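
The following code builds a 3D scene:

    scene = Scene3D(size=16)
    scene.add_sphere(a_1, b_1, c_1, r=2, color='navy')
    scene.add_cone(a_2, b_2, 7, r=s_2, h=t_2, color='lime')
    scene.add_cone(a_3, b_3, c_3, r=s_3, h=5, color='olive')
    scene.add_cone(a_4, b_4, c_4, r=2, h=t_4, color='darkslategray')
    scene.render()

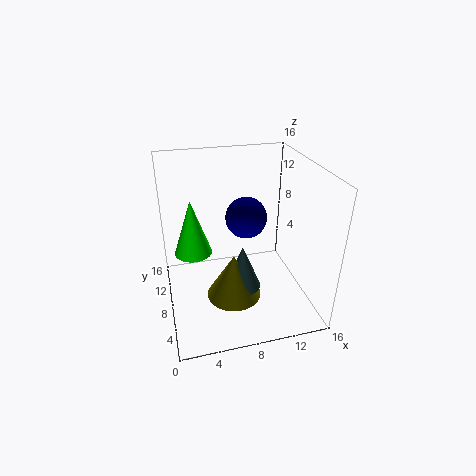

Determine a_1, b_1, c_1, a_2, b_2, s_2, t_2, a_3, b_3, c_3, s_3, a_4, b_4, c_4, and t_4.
a_1 = 8, b_1 = 5, c_1 = 12, a_2 = 3, b_2 = 8, s_2 = 2, t_2 = 6, a_3 = 7, b_3 = 6, c_3 = 2, s_3 = 3, a_4 = 8, b_4 = 6, c_4 = 3, t_4 = 5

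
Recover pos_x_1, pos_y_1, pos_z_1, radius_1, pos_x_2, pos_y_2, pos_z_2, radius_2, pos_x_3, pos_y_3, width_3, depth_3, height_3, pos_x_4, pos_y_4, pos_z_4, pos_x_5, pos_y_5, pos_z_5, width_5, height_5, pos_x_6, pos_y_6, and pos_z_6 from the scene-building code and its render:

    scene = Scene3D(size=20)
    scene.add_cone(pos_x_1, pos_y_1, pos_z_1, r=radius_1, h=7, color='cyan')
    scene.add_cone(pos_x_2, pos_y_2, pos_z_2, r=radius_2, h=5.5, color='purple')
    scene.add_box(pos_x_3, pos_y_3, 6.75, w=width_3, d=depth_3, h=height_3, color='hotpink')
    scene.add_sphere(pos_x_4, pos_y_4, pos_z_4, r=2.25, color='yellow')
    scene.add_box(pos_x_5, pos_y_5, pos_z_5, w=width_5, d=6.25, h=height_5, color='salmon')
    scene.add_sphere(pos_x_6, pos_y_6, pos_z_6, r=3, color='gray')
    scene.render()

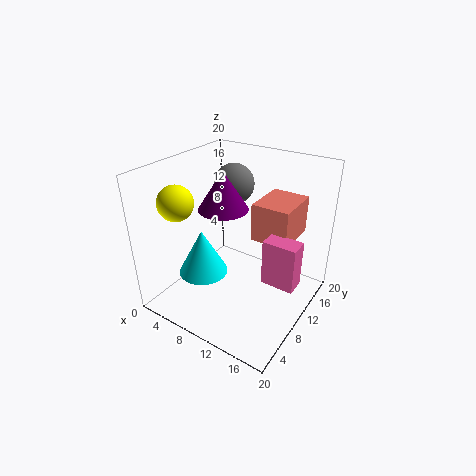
pos_x_1 = 4
pos_y_1 = 9.25
pos_z_1 = 2.5
radius_1 = 3.75
pos_x_2 = 7.25
pos_y_2 = 10.5
pos_z_2 = 13.5
radius_2 = 3.5
pos_x_3 = 15.5
pos_y_3 = 7
width_3 = 4.25
depth_3 = 2.5
height_3 = 6
pos_x_4 = 5.25
pos_y_4 = 3.5
pos_z_4 = 16.5
pos_x_5 = 12.5
pos_y_5 = 9.25
pos_z_5 = 11
width_5 = 5
height_5 = 5
pos_x_6 = 6
pos_y_6 = 15
pos_z_6 = 15.5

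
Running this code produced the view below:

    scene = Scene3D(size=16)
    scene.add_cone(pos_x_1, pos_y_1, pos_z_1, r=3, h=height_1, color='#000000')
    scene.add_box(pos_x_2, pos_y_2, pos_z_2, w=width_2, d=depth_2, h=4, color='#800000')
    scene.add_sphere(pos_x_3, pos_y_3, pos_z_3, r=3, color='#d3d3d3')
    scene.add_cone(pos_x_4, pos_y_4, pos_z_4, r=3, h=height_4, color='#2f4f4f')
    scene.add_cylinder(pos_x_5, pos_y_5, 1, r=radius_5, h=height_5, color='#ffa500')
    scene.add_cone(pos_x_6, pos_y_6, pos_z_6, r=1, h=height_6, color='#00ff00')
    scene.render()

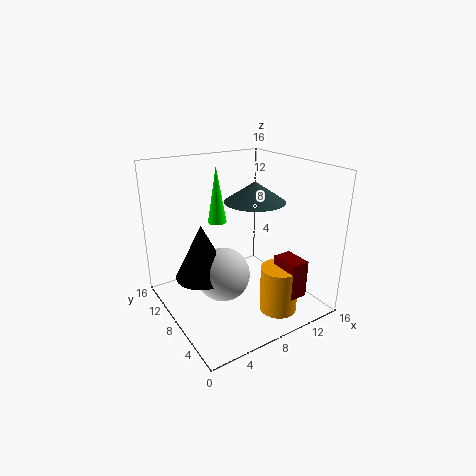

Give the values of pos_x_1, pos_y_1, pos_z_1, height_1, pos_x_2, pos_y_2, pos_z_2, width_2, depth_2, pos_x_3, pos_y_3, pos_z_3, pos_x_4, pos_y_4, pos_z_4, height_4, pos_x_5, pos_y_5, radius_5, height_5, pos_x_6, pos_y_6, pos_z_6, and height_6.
pos_x_1 = 4; pos_y_1 = 9; pos_z_1 = 4; height_1 = 6; pos_x_2 = 10; pos_y_2 = 1; pos_z_2 = 3; width_2 = 2; depth_2 = 3; pos_x_3 = 6; pos_y_3 = 8; pos_z_3 = 4; pos_x_4 = 8; pos_y_4 = 5; pos_z_4 = 13; height_4 = 2; pos_x_5 = 10; pos_y_5 = 3; radius_5 = 2; height_5 = 5; pos_x_6 = 6; pos_y_6 = 9; pos_z_6 = 10; height_6 = 6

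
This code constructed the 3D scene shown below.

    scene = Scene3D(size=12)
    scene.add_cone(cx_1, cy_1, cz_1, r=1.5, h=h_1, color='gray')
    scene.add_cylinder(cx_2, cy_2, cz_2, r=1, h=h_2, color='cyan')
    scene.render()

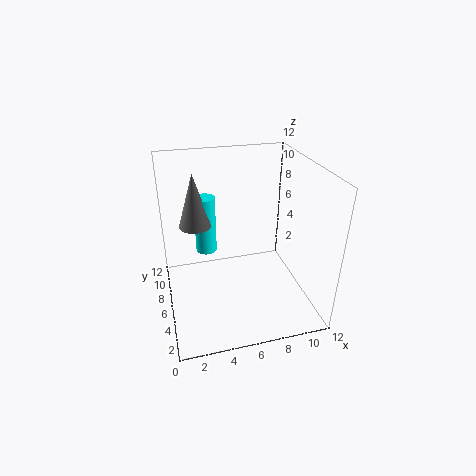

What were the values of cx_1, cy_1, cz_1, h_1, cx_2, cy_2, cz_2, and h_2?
cx_1 = 3, cy_1 = 10, cz_1 = 5.5, h_1 = 5, cx_2 = 4, cy_2 = 10.5, cz_2 = 2.5, h_2 = 5.5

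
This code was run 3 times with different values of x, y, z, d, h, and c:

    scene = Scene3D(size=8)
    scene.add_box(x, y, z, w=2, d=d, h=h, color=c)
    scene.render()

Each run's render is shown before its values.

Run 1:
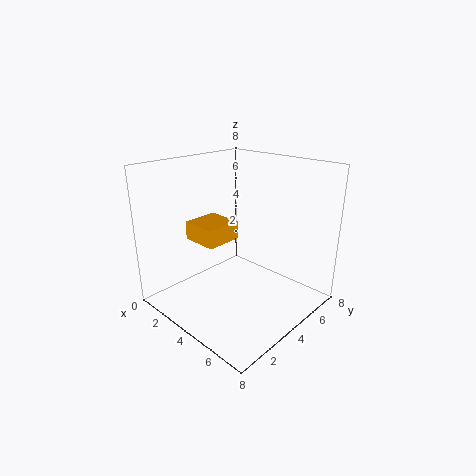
x = 2
y = 2
z = 4
d = 2
h = 1
c = 'orange'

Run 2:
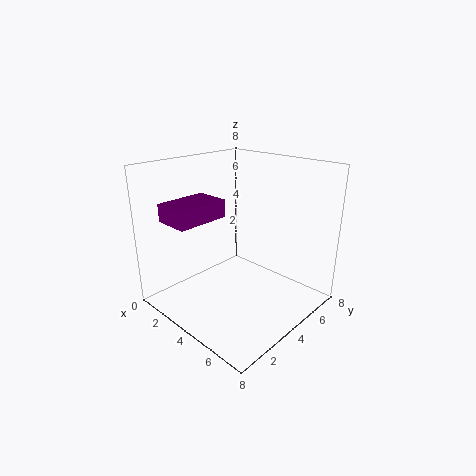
x = 1
y = 1
z = 5
d = 3
h = 1
c = 'purple'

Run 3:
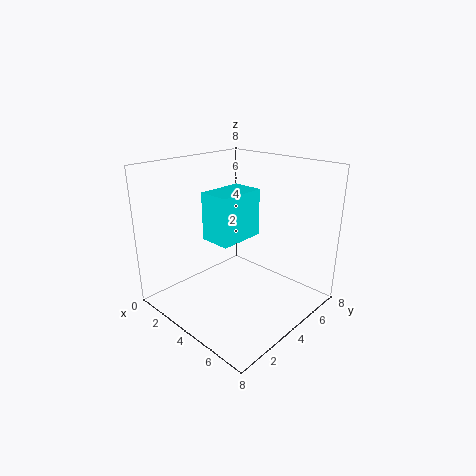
x = 1
y = 4
z = 3
d = 3
h = 3
c = 'cyan'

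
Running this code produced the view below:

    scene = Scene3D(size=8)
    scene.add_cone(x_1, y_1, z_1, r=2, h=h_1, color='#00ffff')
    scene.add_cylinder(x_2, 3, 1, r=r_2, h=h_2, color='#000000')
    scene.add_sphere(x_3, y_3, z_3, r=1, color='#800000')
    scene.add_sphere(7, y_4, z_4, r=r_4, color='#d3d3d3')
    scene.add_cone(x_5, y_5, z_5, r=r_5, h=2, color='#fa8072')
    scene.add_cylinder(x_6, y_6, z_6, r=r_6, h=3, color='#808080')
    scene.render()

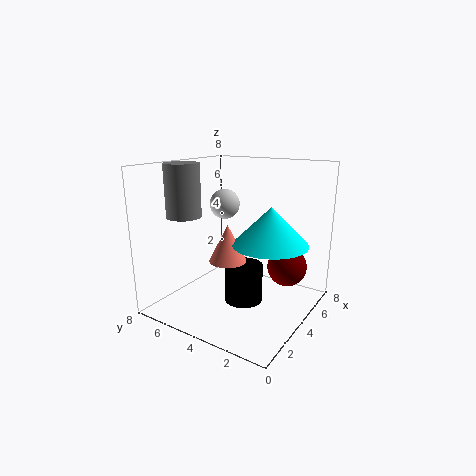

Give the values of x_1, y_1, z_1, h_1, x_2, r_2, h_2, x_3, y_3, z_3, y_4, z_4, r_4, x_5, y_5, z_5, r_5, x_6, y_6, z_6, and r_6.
x_1 = 4; y_1 = 2; z_1 = 4; h_1 = 2; x_2 = 3; r_2 = 1; h_2 = 2; x_3 = 4; y_3 = 1; z_3 = 3; y_4 = 7; z_4 = 5; r_4 = 1; x_5 = 3; y_5 = 4; z_5 = 3; r_5 = 1; x_6 = 3; y_6 = 7; z_6 = 5; r_6 = 1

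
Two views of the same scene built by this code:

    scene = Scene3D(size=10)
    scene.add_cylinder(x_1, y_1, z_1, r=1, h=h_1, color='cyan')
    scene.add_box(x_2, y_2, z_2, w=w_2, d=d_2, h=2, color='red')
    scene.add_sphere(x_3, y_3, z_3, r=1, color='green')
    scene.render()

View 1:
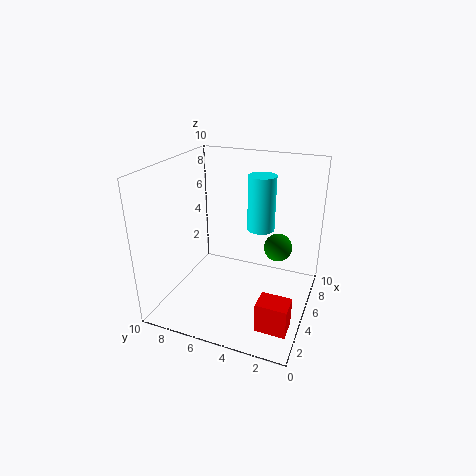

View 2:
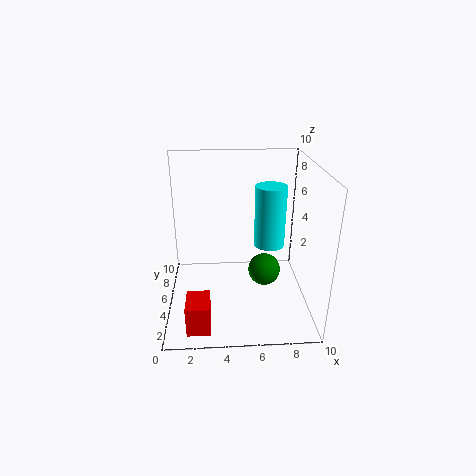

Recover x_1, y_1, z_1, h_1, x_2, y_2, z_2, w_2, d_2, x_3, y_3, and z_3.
x_1 = 7
y_1 = 4
z_1 = 5
h_1 = 4
x_2 = 1.5
y_2 = 0.5
z_2 = 0.5
w_2 = 1.5
d_2 = 2
x_3 = 6.5
y_3 = 2.5
z_3 = 4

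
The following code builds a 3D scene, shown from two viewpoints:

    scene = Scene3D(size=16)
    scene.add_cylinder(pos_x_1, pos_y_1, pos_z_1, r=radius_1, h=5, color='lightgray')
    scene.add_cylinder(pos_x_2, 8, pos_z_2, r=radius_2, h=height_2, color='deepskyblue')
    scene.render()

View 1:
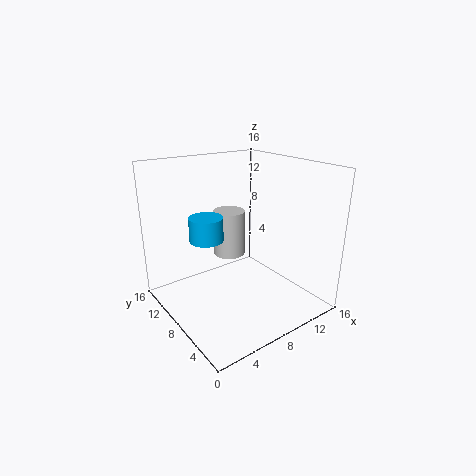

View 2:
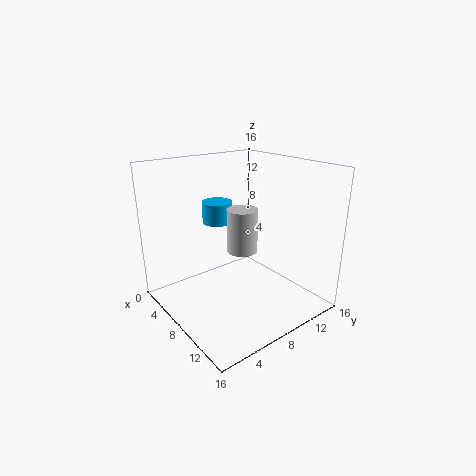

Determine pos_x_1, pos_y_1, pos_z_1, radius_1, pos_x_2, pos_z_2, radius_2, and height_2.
pos_x_1 = 7.5, pos_y_1 = 9, pos_z_1 = 6, radius_1 = 1.75, pos_x_2 = 4, pos_z_2 = 8.75, radius_2 = 1.75, height_2 = 2.5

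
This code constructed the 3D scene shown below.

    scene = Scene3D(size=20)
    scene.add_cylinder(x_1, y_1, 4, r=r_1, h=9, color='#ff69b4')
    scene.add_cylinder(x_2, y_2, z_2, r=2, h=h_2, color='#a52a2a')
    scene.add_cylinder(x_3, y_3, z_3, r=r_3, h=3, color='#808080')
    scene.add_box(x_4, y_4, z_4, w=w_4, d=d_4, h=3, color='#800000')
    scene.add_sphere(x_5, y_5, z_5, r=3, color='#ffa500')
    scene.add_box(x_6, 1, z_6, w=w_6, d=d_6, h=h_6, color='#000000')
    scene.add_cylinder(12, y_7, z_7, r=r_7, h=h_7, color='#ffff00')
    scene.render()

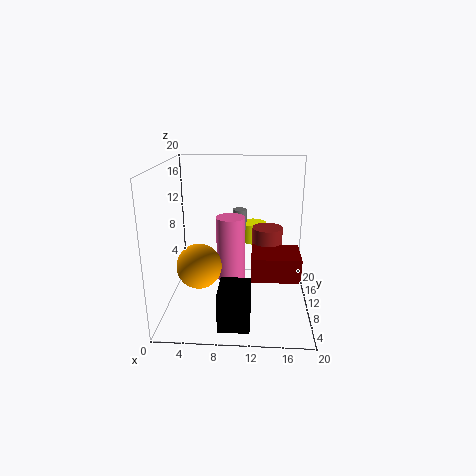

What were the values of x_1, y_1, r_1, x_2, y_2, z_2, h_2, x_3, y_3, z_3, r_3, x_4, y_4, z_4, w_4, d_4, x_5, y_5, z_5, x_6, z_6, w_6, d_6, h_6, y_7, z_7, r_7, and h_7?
x_1 = 9, y_1 = 10, r_1 = 2, x_2 = 14, y_2 = 9, z_2 = 5, h_2 = 7, x_3 = 10, y_3 = 14, z_3 = 10, r_3 = 1, x_4 = 12, y_4 = 3, z_4 = 7, w_4 = 6, d_4 = 5, x_5 = 5, y_5 = 7, z_5 = 7, x_6 = 8, z_6 = 1, w_6 = 4, d_6 = 5, h_6 = 5, y_7 = 17, z_7 = 7, r_7 = 2, h_7 = 3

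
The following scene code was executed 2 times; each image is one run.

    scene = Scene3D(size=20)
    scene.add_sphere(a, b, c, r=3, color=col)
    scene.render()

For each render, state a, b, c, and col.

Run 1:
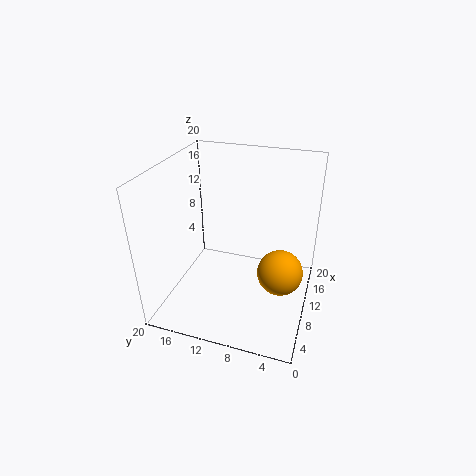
a = 8; b = 3.5; c = 7; col = 'orange'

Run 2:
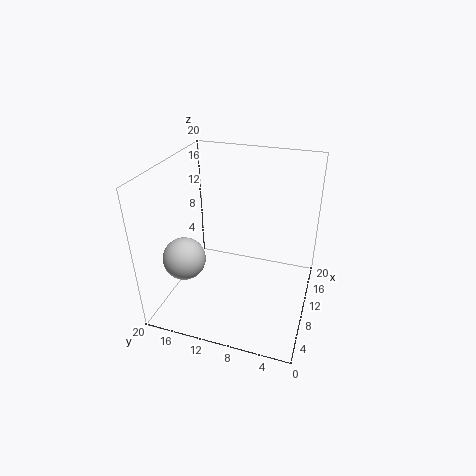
a = 7; b = 17; c = 7; col = 'lightgray'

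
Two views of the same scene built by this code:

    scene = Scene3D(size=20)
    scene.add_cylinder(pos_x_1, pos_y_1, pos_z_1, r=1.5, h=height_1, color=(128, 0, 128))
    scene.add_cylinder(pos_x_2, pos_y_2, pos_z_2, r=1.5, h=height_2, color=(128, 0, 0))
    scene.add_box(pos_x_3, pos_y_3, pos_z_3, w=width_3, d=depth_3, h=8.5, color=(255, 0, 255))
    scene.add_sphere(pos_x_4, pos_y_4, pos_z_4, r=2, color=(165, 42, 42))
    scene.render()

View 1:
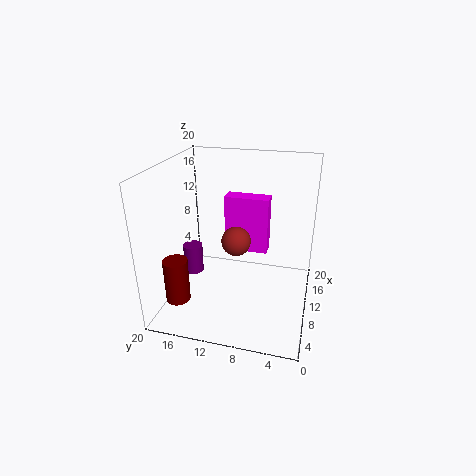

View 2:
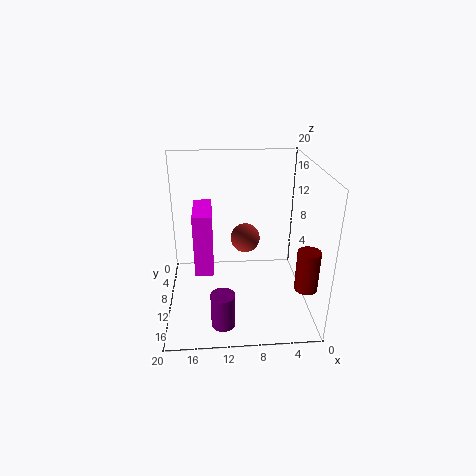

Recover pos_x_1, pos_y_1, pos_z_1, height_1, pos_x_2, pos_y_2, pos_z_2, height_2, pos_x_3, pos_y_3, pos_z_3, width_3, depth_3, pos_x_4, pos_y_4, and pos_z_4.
pos_x_1 = 12.5, pos_y_1 = 18, pos_z_1 = 2, height_1 = 4.5, pos_x_2 = 1.5, pos_y_2 = 15.5, pos_z_2 = 5, height_2 = 5.5, pos_x_3 = 13.5, pos_y_3 = 6.5, pos_z_3 = 6, width_3 = 2.5, depth_3 = 6.5, pos_x_4 = 9, pos_y_4 = 10, pos_z_4 = 10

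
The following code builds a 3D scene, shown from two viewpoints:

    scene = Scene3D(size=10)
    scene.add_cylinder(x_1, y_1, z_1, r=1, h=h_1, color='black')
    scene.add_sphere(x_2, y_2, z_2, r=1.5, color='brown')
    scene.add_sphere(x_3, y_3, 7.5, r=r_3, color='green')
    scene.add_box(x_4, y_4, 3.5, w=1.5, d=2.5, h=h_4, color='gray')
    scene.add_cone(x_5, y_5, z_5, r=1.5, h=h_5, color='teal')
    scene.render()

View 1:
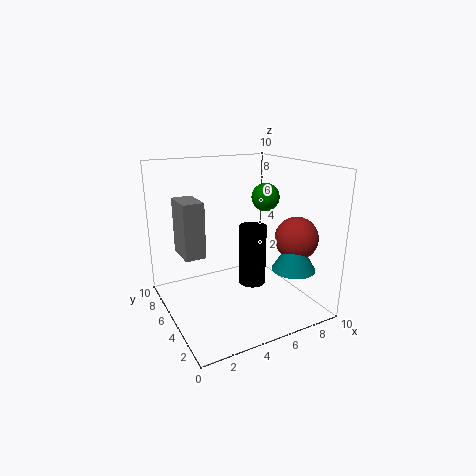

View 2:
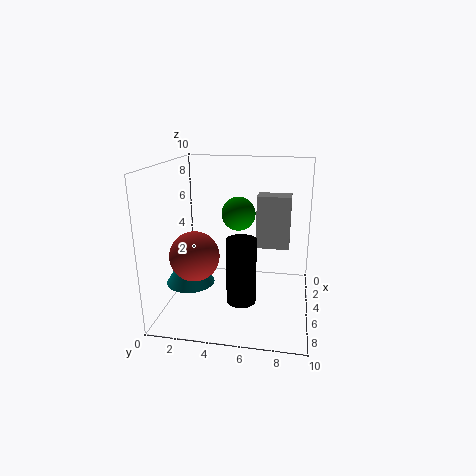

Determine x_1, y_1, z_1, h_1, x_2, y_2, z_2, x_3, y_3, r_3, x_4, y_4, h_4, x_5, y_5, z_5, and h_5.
x_1 = 6.5; y_1 = 5.5; z_1 = 1; h_1 = 4.5; x_2 = 8.5; y_2 = 3; z_2 = 5; x_3 = 7.5; y_3 = 5.5; r_3 = 1; x_4 = 1.5; y_4 = 6; h_4 = 4; x_5 = 8; y_5 = 2.5; z_5 = 3; h_5 = 2.5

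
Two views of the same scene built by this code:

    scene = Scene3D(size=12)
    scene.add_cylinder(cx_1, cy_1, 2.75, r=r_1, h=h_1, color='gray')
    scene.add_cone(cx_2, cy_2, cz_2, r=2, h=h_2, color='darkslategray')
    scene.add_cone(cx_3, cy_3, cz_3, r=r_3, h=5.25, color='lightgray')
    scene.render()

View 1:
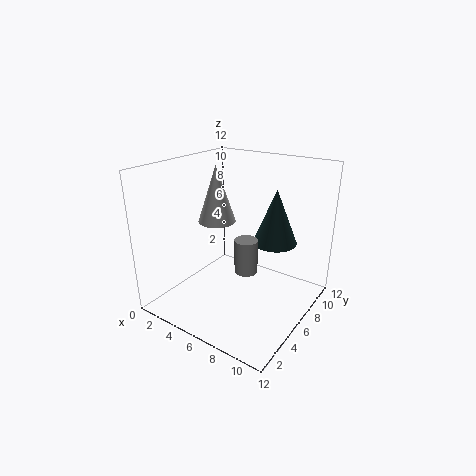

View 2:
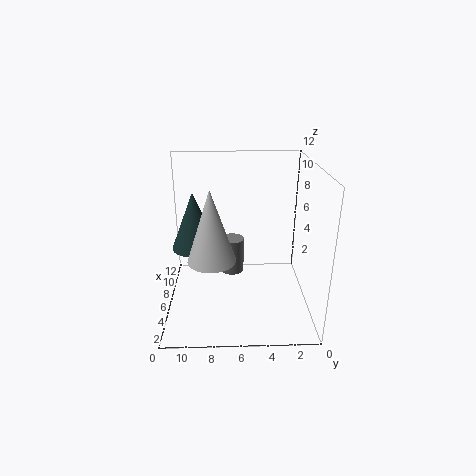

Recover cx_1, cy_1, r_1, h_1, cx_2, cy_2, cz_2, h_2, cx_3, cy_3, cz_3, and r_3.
cx_1 = 6.5
cy_1 = 6.5
r_1 = 1
h_1 = 3
cx_2 = 7.5
cy_2 = 9.75
cz_2 = 4.5
h_2 = 5
cx_3 = 2.25
cy_3 = 8
cz_3 = 6
r_3 = 1.75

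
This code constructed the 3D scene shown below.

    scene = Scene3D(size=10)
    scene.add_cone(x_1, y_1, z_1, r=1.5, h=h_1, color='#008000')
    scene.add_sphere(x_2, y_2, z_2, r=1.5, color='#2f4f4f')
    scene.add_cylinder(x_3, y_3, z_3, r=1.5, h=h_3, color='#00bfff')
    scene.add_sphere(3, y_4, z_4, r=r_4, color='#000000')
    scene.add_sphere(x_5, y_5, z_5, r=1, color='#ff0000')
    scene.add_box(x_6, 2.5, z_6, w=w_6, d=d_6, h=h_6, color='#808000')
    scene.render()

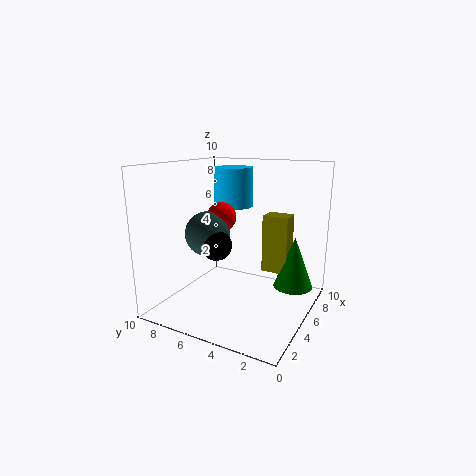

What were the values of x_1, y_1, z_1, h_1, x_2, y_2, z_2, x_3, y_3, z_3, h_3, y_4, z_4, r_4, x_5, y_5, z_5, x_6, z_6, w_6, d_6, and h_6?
x_1 = 8.5
y_1 = 2
z_1 = 0.5
h_1 = 4
x_2 = 3.5
y_2 = 6.5
z_2 = 5.5
x_3 = 8
y_3 = 7
z_3 = 6.5
h_3 = 3
y_4 = 5.5
z_4 = 5
r_4 = 1
x_5 = 4.5
y_5 = 6
z_5 = 6.5
x_6 = 8
z_6 = 1.5
w_6 = 1.5
d_6 = 2
h_6 = 4.5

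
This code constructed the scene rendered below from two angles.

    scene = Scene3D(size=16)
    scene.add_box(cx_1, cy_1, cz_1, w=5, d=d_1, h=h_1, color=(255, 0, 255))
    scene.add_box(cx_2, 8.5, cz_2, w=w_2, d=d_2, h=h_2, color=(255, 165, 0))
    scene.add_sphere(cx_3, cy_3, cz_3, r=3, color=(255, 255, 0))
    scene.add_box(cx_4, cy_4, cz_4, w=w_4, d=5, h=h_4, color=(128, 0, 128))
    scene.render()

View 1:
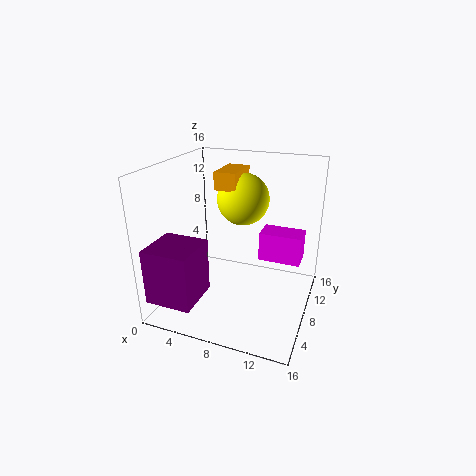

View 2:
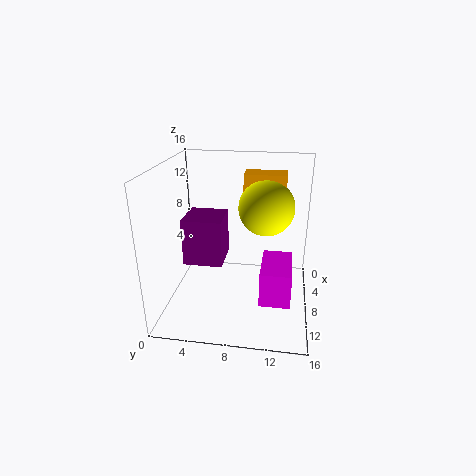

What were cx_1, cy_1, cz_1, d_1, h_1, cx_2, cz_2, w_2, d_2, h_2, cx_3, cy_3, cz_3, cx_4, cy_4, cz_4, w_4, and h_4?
cx_1 = 9.5
cy_1 = 11
cz_1 = 4
d_1 = 3
h_1 = 3.5
cx_2 = 5
cz_2 = 13
w_2 = 2.5
d_2 = 4.5
h_2 = 2
cx_3 = 7.5
cy_3 = 11
cz_3 = 11.5
cx_4 = 0.5
cy_4 = 0.5
cz_4 = 2.5
w_4 = 5
h_4 = 6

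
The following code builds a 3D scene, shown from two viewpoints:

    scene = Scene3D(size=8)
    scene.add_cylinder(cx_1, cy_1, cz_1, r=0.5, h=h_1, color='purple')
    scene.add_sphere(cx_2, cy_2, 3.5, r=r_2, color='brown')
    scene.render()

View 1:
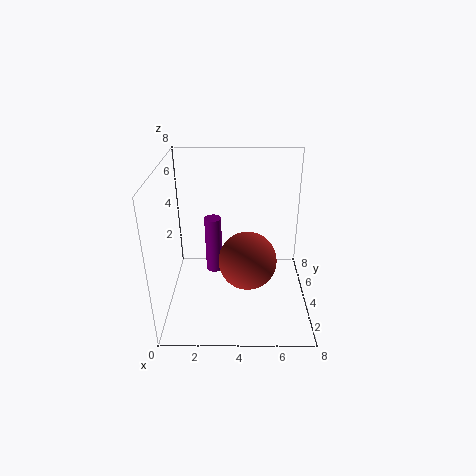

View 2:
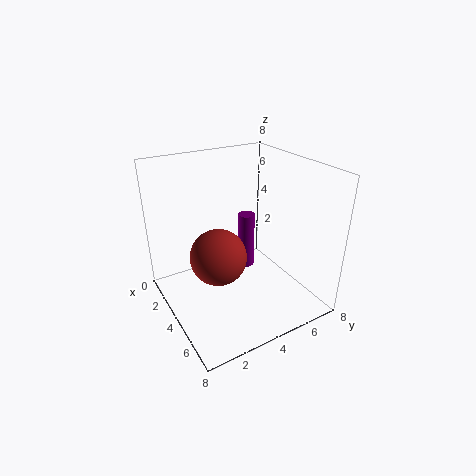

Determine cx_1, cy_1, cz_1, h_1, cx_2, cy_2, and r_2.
cx_1 = 2.5, cy_1 = 5.5, cz_1 = 1, h_1 = 3.5, cx_2 = 4.5, cy_2 = 2.5, r_2 = 1.5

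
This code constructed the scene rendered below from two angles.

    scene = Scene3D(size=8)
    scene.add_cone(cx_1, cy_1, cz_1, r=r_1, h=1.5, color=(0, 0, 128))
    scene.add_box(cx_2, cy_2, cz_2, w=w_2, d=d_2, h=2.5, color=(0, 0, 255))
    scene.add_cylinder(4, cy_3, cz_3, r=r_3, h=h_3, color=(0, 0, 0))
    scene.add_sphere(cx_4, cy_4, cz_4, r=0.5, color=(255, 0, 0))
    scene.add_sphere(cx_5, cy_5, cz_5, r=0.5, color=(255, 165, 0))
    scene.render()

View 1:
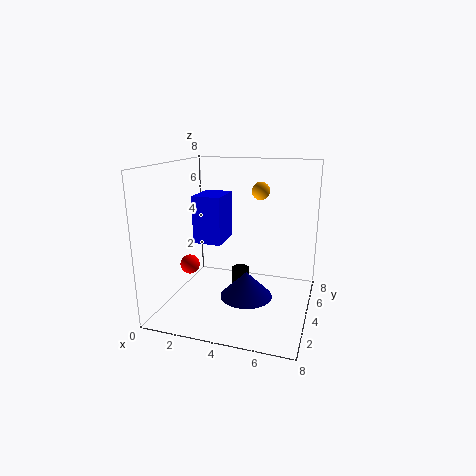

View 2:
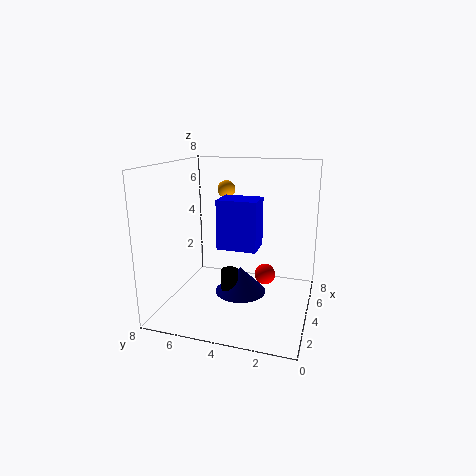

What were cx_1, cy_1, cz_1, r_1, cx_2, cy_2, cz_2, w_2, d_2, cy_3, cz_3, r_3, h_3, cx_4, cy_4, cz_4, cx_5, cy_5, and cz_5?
cx_1 = 4.5
cy_1 = 4
cz_1 = 0.5
r_1 = 1.5
cx_2 = 2
cy_2 = 2.5
cz_2 = 4
w_2 = 1.5
d_2 = 2
cy_3 = 4.5
cz_3 = 0.5
r_3 = 0.5
h_3 = 1.5
cx_4 = 2
cy_4 = 2
cz_4 = 3
cx_5 = 5
cy_5 = 5
cz_5 = 6.5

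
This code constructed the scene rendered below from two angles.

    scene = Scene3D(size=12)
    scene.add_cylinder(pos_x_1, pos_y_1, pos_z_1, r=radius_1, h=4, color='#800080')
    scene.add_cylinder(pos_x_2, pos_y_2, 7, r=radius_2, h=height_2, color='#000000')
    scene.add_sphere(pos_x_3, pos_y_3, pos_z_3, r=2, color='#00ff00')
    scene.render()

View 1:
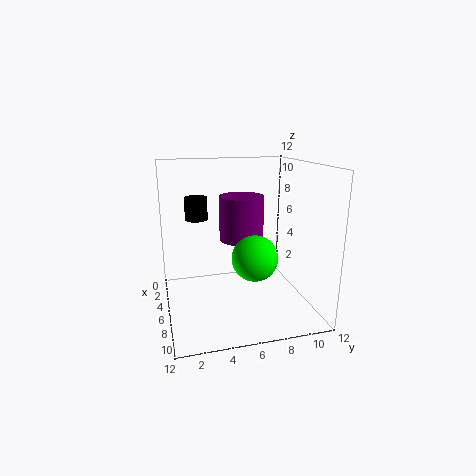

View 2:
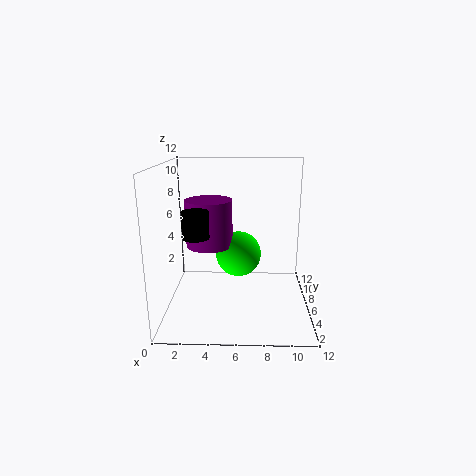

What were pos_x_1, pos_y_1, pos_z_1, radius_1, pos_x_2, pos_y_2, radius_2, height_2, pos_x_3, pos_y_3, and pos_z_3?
pos_x_1 = 3.5; pos_y_1 = 7; pos_z_1 = 5; radius_1 = 2; pos_x_2 = 3; pos_y_2 = 3; radius_2 = 1; height_2 = 2; pos_x_3 = 6; pos_y_3 = 7.5; pos_z_3 = 4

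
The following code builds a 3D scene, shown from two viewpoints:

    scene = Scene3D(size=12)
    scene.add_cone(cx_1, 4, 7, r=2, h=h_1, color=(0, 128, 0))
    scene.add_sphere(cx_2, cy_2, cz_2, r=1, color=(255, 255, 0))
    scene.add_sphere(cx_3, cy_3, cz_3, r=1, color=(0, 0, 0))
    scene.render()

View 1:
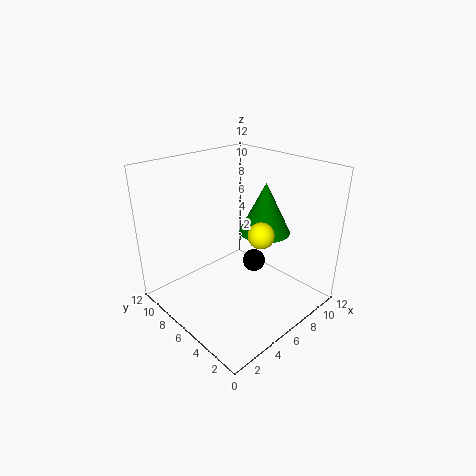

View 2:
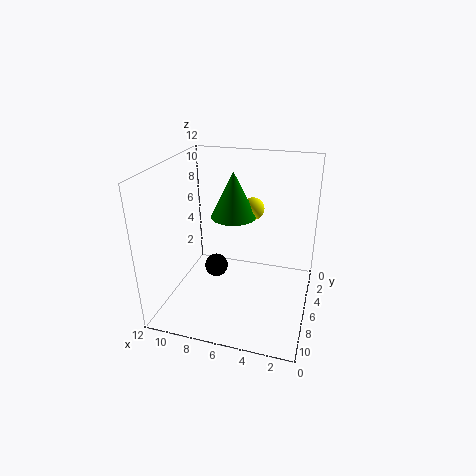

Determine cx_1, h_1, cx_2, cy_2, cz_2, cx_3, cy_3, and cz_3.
cx_1 = 7
h_1 = 4
cx_2 = 5.5
cy_2 = 3
cz_2 = 7.5
cx_3 = 8
cy_3 = 6
cz_3 = 3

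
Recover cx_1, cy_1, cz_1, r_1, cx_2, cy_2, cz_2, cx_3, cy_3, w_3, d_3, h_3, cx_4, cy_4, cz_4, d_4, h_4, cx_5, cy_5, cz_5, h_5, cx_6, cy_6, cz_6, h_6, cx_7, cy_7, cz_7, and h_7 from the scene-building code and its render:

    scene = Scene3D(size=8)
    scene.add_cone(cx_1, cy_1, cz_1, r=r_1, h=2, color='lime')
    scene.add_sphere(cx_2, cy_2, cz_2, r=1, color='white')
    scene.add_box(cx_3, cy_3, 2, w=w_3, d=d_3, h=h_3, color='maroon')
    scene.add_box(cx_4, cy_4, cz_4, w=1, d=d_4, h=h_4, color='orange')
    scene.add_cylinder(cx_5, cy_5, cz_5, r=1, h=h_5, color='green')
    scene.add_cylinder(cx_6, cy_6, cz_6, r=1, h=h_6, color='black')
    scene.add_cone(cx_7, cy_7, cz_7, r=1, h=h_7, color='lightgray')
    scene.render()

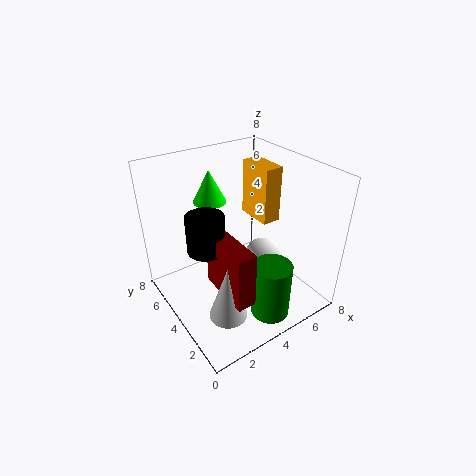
cx_1 = 4; cy_1 = 7; cz_1 = 5; r_1 = 1; cx_2 = 5; cy_2 = 3; cz_2 = 3; cx_3 = 2; cy_3 = 1; w_3 = 1; d_3 = 3; h_3 = 3; cx_4 = 5; cy_4 = 3; cz_4 = 5; d_4 = 2; h_4 = 3; cx_5 = 4; cy_5 = 1; cz_5 = 1; h_5 = 3; cx_6 = 2; cy_6 = 4; cz_6 = 4; h_6 = 2; cx_7 = 2; cy_7 = 2; cz_7 = 1; h_7 = 3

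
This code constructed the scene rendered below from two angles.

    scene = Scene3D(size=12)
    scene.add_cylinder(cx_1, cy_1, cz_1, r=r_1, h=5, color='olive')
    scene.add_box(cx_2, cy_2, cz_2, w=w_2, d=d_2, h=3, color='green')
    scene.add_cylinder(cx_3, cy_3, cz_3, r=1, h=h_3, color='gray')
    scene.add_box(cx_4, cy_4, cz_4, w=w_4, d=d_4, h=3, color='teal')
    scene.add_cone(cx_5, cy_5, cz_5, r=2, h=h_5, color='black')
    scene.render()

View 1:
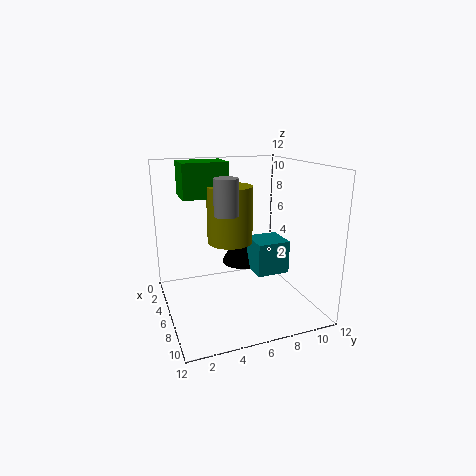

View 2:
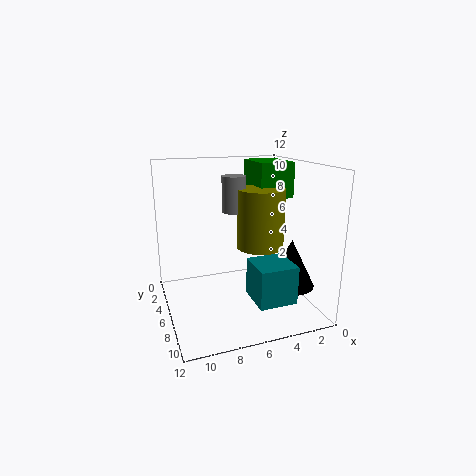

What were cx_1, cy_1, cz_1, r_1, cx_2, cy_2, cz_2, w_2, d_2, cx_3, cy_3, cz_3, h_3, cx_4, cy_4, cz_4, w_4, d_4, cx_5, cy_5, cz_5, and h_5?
cx_1 = 4
cy_1 = 6
cz_1 = 5
r_1 = 2
cx_2 = 1
cy_2 = 2
cz_2 = 9
w_2 = 3
d_2 = 4
cx_3 = 6
cy_3 = 5
cz_3 = 8
h_3 = 3
cx_4 = 3
cy_4 = 8
cz_4 = 2
w_4 = 3
d_4 = 3
cx_5 = 2
cy_5 = 8
cz_5 = 2
h_5 = 4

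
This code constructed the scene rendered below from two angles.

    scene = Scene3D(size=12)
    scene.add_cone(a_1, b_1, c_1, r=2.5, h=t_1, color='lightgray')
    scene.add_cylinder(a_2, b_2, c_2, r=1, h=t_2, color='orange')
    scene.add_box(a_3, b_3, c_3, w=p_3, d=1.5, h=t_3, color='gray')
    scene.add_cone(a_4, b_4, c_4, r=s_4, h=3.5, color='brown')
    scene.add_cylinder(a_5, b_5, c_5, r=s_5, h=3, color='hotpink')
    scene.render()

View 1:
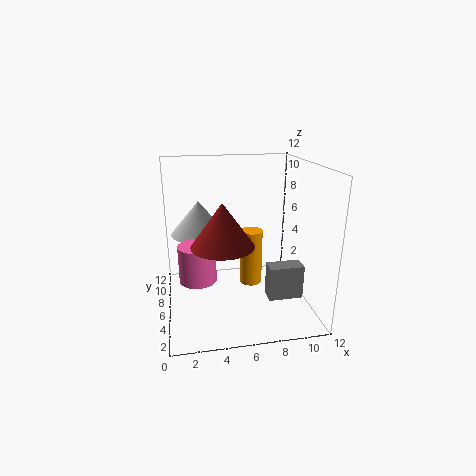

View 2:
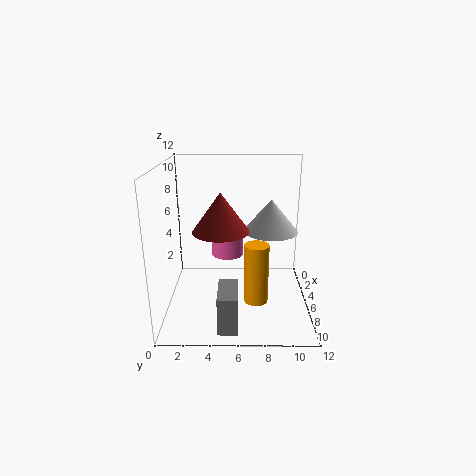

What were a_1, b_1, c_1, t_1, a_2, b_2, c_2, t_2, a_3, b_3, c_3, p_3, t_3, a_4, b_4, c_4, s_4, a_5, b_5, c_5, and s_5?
a_1 = 3
b_1 = 9
c_1 = 5.5
t_1 = 3
a_2 = 7.5
b_2 = 7.5
c_2 = 1
t_2 = 5
a_3 = 8.5
b_3 = 4.5
c_3 = 0.5
p_3 = 3
t_3 = 3
a_4 = 4.5
b_4 = 4.5
c_4 = 6
s_4 = 2.5
a_5 = 2.5
b_5 = 5
c_5 = 3
s_5 = 1.5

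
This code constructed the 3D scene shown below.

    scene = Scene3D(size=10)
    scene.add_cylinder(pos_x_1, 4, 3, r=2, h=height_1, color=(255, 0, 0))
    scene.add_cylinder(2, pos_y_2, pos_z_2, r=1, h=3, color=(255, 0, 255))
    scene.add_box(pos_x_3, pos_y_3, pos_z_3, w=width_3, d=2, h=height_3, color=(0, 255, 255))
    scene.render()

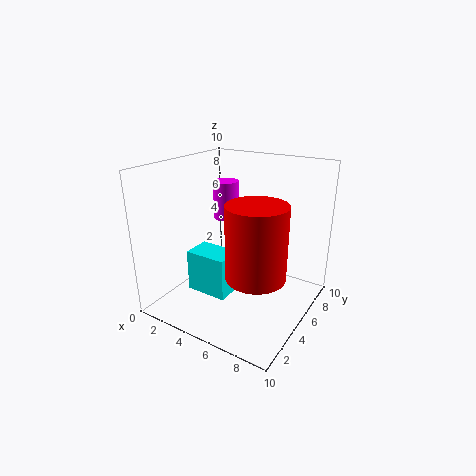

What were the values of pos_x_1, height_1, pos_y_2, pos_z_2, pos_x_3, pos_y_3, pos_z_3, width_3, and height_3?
pos_x_1 = 7
height_1 = 5
pos_y_2 = 8
pos_z_2 = 5
pos_x_3 = 2
pos_y_3 = 3
pos_z_3 = 1
width_3 = 3
height_3 = 3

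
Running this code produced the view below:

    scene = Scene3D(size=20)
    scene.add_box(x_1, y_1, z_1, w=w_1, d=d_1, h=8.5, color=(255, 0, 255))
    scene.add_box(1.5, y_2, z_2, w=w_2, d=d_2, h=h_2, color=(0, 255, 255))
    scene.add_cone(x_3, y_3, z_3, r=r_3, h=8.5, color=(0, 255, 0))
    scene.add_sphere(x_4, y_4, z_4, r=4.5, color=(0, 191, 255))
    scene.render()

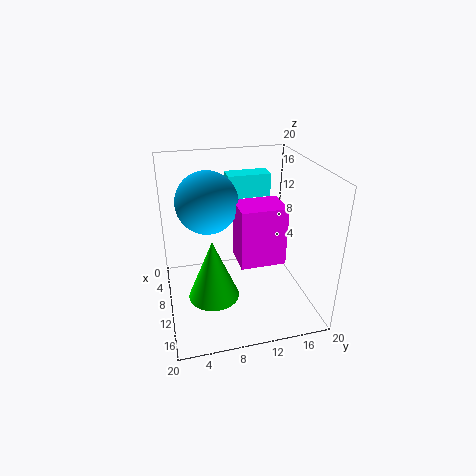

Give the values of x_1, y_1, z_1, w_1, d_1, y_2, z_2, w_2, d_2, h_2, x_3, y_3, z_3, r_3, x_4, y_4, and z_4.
x_1 = 7; y_1 = 10; z_1 = 6; w_1 = 5; d_1 = 6.5; y_2 = 10; z_2 = 13.5; w_2 = 3; d_2 = 6.5; h_2 = 3.5; x_3 = 12; y_3 = 6; z_3 = 2.5; r_3 = 3.5; x_4 = 6; y_4 = 6.5; z_4 = 14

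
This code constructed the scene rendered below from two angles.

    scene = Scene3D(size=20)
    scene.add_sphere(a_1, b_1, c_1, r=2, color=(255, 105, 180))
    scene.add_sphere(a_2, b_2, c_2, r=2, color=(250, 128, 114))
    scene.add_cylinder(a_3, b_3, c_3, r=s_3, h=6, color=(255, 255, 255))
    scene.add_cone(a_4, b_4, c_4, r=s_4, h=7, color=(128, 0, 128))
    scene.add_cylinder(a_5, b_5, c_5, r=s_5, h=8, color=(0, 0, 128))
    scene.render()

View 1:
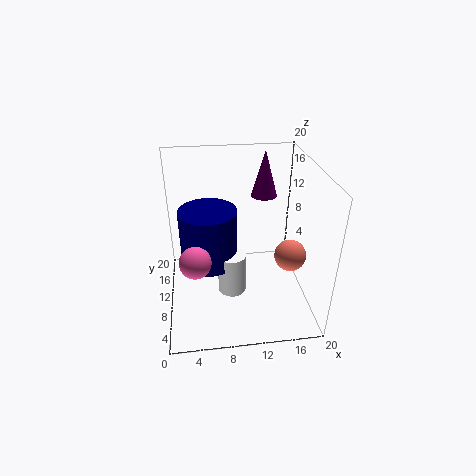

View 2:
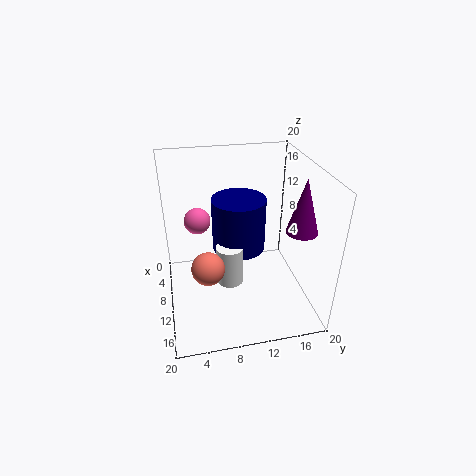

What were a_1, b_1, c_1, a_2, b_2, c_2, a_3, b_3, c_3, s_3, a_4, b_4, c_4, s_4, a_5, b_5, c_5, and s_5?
a_1 = 4
b_1 = 5
c_1 = 10
a_2 = 16
b_2 = 5
c_2 = 10
a_3 = 9
b_3 = 9
c_3 = 2
s_3 = 2
a_4 = 15
b_4 = 17
c_4 = 13
s_4 = 2
a_5 = 6
b_5 = 11
c_5 = 6
s_5 = 4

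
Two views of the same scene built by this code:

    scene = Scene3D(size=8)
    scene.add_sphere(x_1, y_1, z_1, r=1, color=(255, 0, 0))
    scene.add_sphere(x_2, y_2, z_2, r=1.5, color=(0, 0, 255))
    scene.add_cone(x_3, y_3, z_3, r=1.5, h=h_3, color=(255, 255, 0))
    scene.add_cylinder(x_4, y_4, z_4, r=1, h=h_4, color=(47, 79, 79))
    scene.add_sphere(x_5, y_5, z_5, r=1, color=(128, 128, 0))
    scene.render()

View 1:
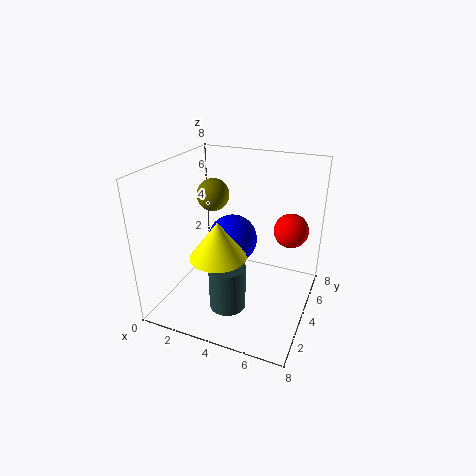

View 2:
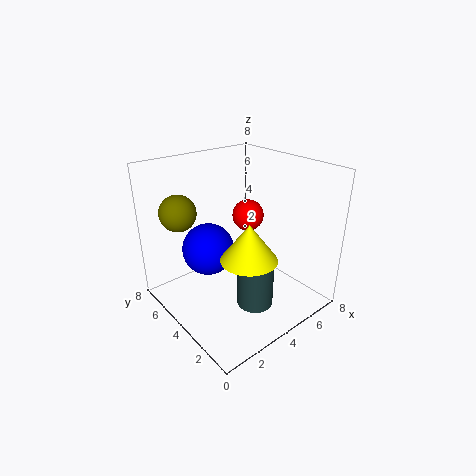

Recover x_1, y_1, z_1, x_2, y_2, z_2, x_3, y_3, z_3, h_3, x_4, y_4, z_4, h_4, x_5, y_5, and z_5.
x_1 = 6.5; y_1 = 6; z_1 = 4; x_2 = 3; y_2 = 5.5; z_2 = 3; x_3 = 3.5; y_3 = 2.5; z_3 = 3.5; h_3 = 2; x_4 = 4; y_4 = 2.5; z_4 = 0.5; h_4 = 2.5; x_5 = 1.5; y_5 = 6; z_5 = 5.5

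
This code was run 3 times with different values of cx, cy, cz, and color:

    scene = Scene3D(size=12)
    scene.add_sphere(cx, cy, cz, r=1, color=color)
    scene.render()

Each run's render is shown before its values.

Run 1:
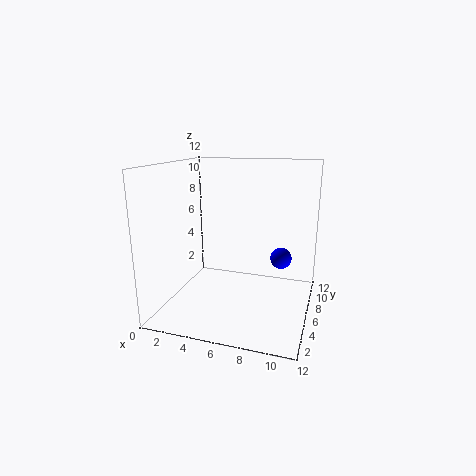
cx = 9, cy = 10, cz = 3, color = 'blue'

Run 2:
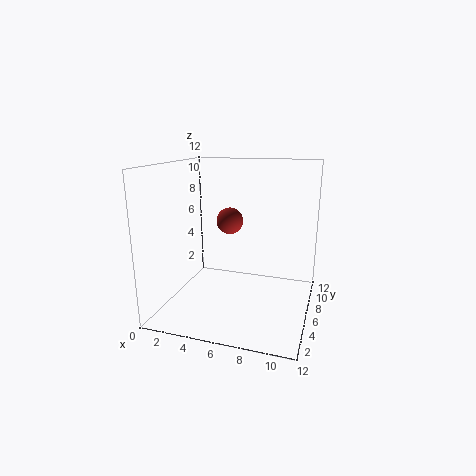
cx = 6, cy = 4, cz = 8, color = 'brown'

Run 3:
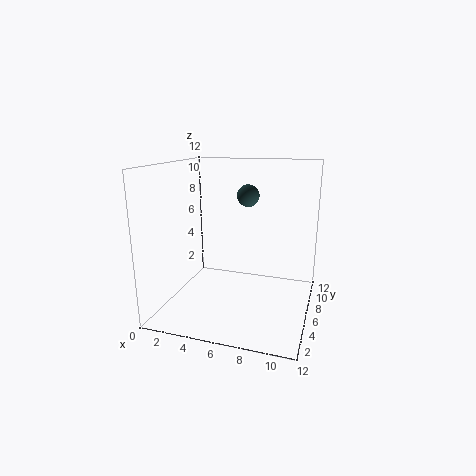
cx = 6, cy = 9, cz = 9, color = 'darkslategray'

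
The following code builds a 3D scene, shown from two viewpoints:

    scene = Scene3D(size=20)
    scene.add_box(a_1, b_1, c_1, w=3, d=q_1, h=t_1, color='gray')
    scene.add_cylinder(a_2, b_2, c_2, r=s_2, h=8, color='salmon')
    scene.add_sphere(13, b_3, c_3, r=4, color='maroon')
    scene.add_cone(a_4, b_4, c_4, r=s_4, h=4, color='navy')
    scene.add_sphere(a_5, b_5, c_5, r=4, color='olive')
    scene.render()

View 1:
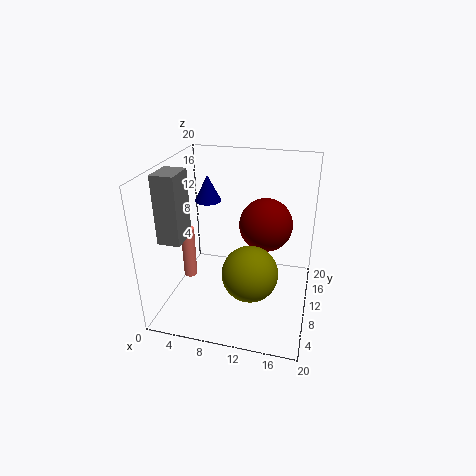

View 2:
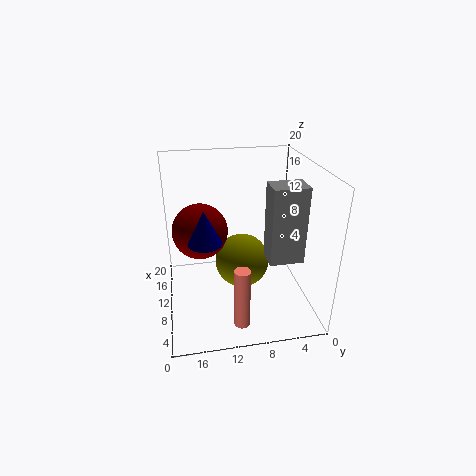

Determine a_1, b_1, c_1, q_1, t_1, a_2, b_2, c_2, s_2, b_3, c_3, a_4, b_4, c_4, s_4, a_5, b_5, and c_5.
a_1 = 1; b_1 = 4; c_1 = 11; q_1 = 4; t_1 = 9; a_2 = 2; b_2 = 11; c_2 = 2; s_2 = 1; b_3 = 15; c_3 = 10; a_4 = 4; b_4 = 15; c_4 = 13; s_4 = 2; a_5 = 12; b_5 = 9; c_5 = 5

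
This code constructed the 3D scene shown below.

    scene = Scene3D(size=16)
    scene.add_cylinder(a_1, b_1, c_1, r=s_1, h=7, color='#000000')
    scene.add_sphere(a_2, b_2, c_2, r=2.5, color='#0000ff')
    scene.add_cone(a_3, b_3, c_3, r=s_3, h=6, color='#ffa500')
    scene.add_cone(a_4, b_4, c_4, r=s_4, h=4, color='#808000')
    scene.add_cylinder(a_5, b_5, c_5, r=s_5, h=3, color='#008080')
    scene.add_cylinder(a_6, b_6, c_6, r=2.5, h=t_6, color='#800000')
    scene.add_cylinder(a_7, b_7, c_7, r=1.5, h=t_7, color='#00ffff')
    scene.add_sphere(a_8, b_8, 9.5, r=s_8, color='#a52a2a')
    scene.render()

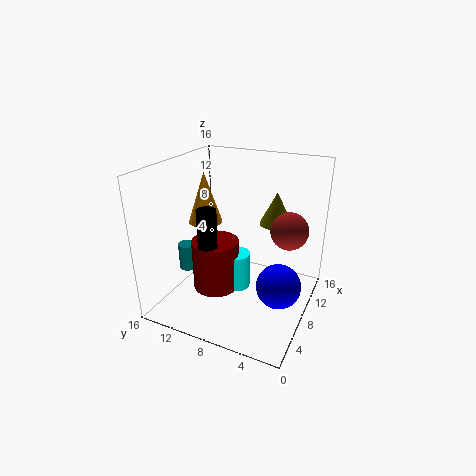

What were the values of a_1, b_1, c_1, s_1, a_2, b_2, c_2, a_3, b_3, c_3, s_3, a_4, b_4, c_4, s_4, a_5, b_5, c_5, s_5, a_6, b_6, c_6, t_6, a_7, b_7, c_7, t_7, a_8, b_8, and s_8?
a_1 = 4; b_1 = 9.5; c_1 = 5.5; s_1 = 1; a_2 = 8; b_2 = 3; c_2 = 3; a_3 = 9.5; b_3 = 13; c_3 = 8.5; s_3 = 2; a_4 = 13.5; b_4 = 5.5; c_4 = 8; s_4 = 2; a_5 = 6; b_5 = 13.5; c_5 = 4; s_5 = 1; a_6 = 5.5; b_6 = 9.5; c_6 = 3; t_6 = 5.5; a_7 = 6.5; b_7 = 7.5; c_7 = 3; t_7 = 4; a_8 = 9; b_8 = 2.5; s_8 = 2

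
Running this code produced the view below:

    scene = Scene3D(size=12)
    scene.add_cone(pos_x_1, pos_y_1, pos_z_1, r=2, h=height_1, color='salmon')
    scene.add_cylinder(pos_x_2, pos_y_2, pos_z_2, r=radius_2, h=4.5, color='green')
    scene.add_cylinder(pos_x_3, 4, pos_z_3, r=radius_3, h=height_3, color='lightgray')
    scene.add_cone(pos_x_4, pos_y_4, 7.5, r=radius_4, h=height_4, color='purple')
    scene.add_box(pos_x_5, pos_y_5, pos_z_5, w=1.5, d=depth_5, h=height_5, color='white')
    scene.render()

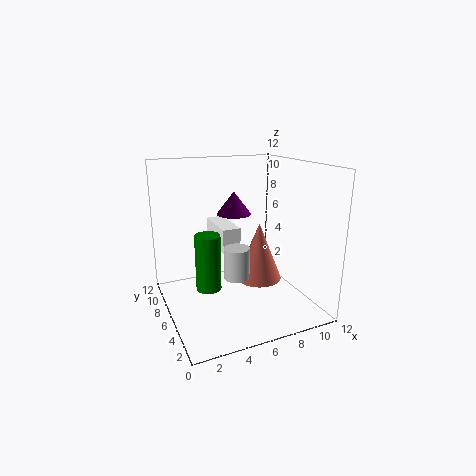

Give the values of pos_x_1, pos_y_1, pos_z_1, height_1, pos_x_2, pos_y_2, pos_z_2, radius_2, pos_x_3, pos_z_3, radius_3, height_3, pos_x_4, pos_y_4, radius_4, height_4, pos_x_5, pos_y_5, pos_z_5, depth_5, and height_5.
pos_x_1 = 8
pos_y_1 = 6
pos_z_1 = 2
height_1 = 5
pos_x_2 = 3
pos_y_2 = 5
pos_z_2 = 2.5
radius_2 = 1
pos_x_3 = 5
pos_z_3 = 3.5
radius_3 = 1
height_3 = 2.5
pos_x_4 = 6.5
pos_y_4 = 8
radius_4 = 1.5
height_4 = 2
pos_x_5 = 4.5
pos_y_5 = 5.5
pos_z_5 = 5
depth_5 = 4
height_5 = 2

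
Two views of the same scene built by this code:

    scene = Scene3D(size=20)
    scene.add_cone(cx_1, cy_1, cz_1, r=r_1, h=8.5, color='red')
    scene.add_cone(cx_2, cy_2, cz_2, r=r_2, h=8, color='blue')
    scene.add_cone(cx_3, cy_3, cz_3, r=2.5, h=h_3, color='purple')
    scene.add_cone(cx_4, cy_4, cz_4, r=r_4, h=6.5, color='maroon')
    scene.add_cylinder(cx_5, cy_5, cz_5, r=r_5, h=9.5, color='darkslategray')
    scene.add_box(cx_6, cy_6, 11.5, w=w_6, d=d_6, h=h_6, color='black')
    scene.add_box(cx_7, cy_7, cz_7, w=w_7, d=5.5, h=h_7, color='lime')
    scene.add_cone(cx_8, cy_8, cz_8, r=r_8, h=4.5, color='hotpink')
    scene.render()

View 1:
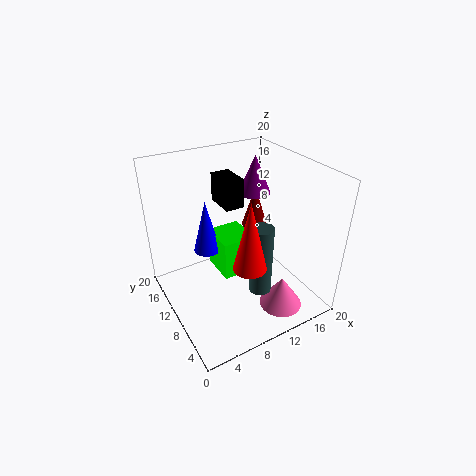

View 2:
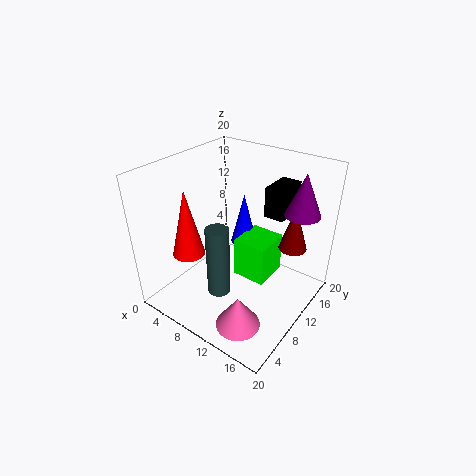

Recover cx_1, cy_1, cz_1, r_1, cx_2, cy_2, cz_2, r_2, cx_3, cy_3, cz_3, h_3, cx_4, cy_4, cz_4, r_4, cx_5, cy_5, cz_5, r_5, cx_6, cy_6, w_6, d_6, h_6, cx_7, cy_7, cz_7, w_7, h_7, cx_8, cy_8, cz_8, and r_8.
cx_1 = 7.5, cy_1 = 3, cz_1 = 10.5, r_1 = 2, cx_2 = 7.5, cy_2 = 15, cz_2 = 6, r_2 = 2, cx_3 = 16.5, cy_3 = 16, cz_3 = 13, h_3 = 6, cx_4 = 16, cy_4 = 15, cz_4 = 8, r_4 = 2, cx_5 = 10.5, cy_5 = 5, cz_5 = 4.5, r_5 = 1.5, cx_6 = 11, cy_6 = 15, w_6 = 3, d_6 = 5, h_6 = 4.5, cx_7 = 8.5, cy_7 = 11, cz_7 = 2.5, w_7 = 5, h_7 = 6, cx_8 = 14, cy_8 = 4.5, cz_8 = 0.5, r_8 = 3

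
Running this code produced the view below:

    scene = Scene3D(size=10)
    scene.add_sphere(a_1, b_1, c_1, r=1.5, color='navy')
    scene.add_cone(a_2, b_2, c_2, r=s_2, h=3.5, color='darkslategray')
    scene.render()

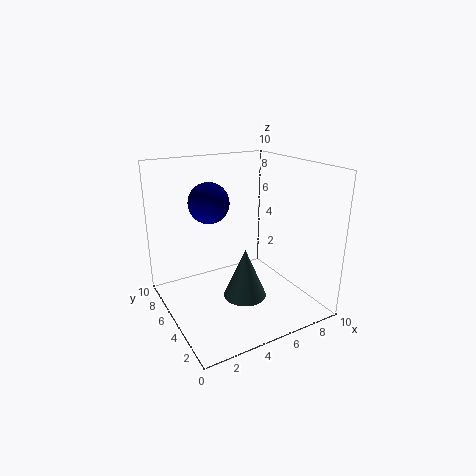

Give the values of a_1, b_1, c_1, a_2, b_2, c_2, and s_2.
a_1 = 4
b_1 = 7.5
c_1 = 7
a_2 = 5
b_2 = 4
c_2 = 1
s_2 = 1.5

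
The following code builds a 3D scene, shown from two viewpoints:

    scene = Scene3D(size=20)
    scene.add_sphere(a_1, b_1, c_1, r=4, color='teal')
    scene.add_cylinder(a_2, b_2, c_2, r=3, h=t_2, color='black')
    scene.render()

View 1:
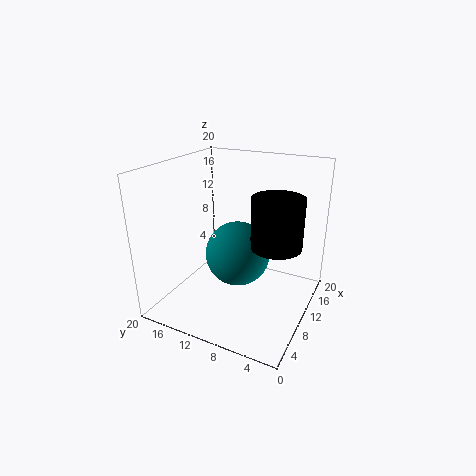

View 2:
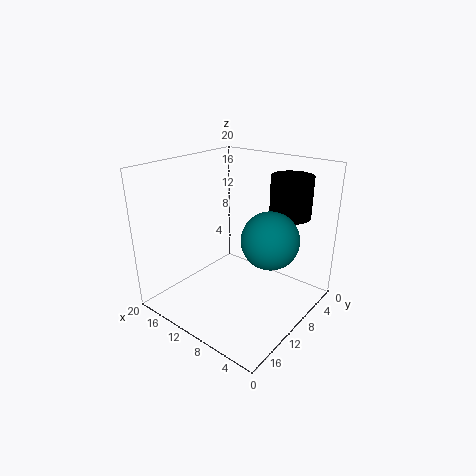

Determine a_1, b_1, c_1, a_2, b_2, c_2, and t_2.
a_1 = 6
b_1 = 8
c_1 = 10
a_2 = 6
b_2 = 3
c_2 = 12
t_2 = 6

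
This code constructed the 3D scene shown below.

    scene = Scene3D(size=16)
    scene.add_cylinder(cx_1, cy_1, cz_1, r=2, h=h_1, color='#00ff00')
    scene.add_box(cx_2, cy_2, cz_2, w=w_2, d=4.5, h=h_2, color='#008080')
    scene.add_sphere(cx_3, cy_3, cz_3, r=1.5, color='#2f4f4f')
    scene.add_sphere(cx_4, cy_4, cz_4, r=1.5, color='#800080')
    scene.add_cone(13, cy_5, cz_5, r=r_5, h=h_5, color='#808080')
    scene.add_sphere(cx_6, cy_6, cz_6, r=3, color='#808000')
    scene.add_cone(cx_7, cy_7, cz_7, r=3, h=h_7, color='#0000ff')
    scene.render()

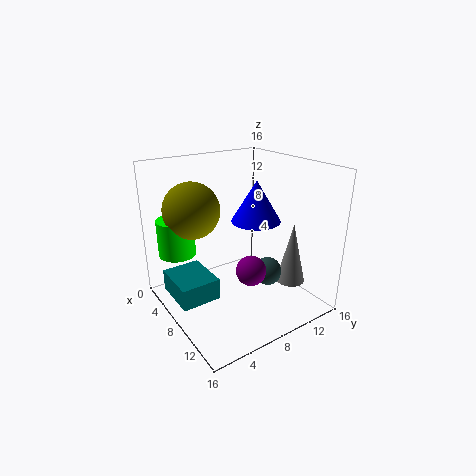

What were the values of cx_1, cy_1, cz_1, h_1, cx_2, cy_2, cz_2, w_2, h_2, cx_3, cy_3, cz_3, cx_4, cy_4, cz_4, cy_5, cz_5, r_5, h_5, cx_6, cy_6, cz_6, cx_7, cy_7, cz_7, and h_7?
cx_1 = 5
cy_1 = 2
cz_1 = 6.5
h_1 = 4
cx_2 = 2.5
cy_2 = 1
cz_2 = 1
w_2 = 5.5
h_2 = 2.5
cx_3 = 11.5
cy_3 = 9.5
cz_3 = 5
cx_4 = 12.5
cy_4 = 6.5
cz_4 = 6.5
cy_5 = 11.5
cz_5 = 4
r_5 = 1.5
h_5 = 6.5
cx_6 = 6
cy_6 = 3.5
cz_6 = 11.5
cx_7 = 6
cy_7 = 12
cz_7 = 8.5
h_7 = 5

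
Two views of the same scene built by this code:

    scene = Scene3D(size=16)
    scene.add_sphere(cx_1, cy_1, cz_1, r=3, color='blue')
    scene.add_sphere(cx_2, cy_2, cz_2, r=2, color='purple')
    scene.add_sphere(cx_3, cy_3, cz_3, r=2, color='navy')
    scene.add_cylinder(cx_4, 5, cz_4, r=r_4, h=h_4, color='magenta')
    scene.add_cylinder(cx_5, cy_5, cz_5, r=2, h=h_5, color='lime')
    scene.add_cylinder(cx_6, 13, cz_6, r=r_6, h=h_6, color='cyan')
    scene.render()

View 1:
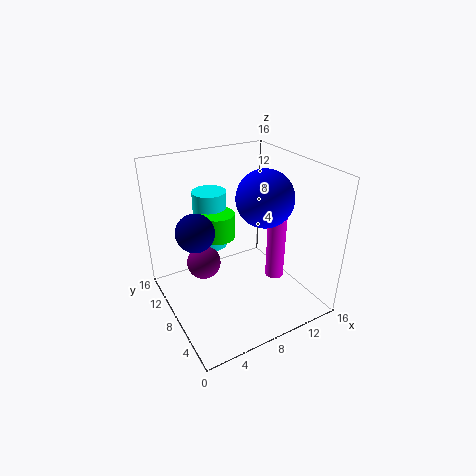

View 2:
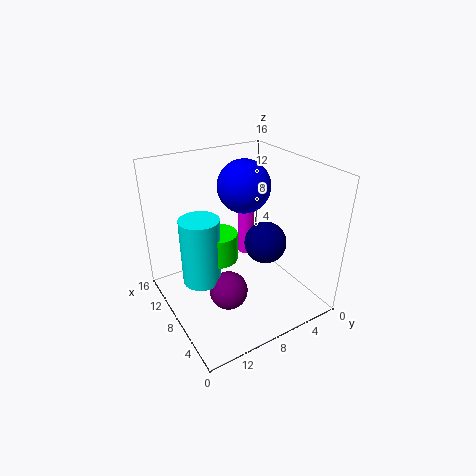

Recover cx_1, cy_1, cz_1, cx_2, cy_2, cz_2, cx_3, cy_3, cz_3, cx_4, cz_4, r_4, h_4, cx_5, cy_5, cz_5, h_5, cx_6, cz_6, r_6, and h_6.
cx_1 = 10
cy_1 = 6
cz_1 = 13
cx_2 = 5
cy_2 = 11
cz_2 = 4
cx_3 = 3
cy_3 = 8
cz_3 = 10
cx_4 = 11
cz_4 = 4
r_4 = 1
h_4 = 7
cx_5 = 7
cy_5 = 11
cz_5 = 7
h_5 = 3
cx_6 = 7
cz_6 = 5
r_6 = 2
h_6 = 7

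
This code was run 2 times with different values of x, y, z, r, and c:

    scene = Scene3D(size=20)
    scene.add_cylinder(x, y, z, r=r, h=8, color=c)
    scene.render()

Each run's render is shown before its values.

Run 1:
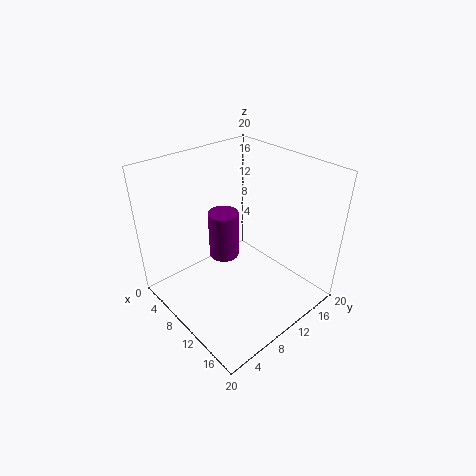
x = 2.5
y = 13.5
z = 1.5
r = 2.5
c = 'purple'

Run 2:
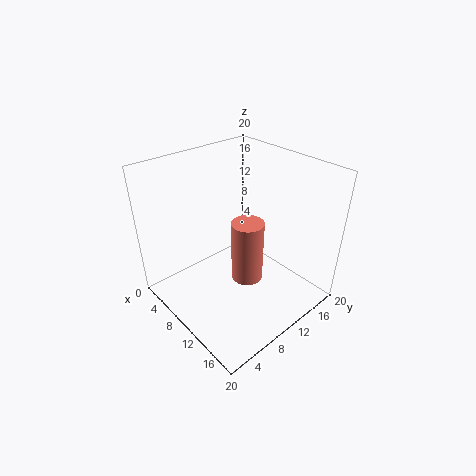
x = 14
y = 8
z = 7
r = 2
c = 'salmon'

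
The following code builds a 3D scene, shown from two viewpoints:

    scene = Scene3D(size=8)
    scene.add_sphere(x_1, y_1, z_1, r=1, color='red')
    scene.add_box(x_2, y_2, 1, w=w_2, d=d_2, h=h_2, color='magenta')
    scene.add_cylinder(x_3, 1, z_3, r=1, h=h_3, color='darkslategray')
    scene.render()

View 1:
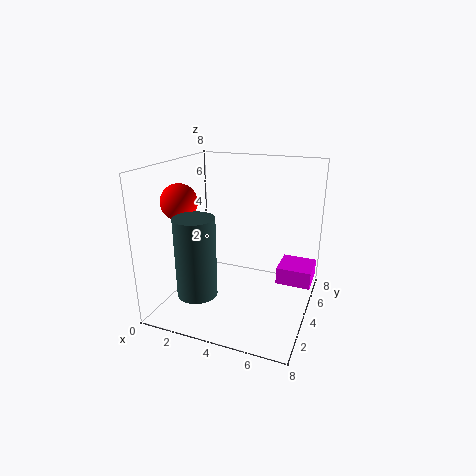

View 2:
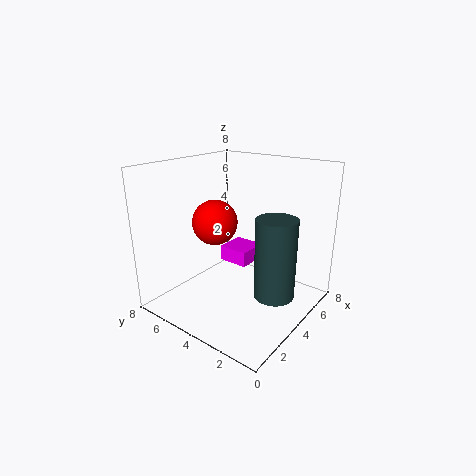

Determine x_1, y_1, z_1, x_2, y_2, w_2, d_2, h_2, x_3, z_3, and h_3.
x_1 = 1, y_1 = 3, z_1 = 6, x_2 = 6, y_2 = 5, w_2 = 2, d_2 = 2, h_2 = 1, x_3 = 3, z_3 = 2, h_3 = 4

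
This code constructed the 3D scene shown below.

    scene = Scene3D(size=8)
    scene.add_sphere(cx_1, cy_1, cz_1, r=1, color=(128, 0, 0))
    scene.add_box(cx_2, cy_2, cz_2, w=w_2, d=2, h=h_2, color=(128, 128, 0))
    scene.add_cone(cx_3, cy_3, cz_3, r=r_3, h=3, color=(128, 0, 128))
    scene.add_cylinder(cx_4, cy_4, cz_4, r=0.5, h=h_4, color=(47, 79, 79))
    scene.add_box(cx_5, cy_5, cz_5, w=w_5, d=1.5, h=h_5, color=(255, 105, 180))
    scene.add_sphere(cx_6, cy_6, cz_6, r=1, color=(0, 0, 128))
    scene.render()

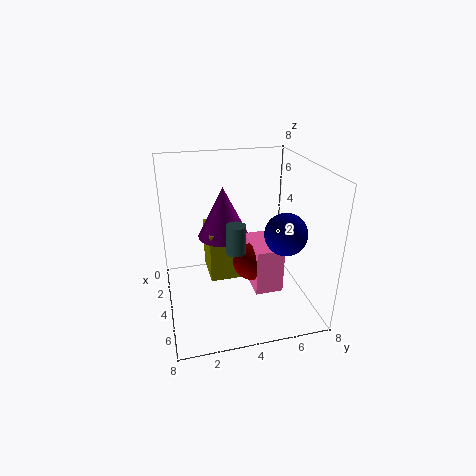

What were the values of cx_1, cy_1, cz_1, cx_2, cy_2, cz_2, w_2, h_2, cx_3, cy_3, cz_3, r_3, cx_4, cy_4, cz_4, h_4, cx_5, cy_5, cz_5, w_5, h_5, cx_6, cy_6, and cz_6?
cx_1 = 5, cy_1 = 4.5, cz_1 = 3, cx_2 = 1, cy_2 = 2.5, cz_2 = 1, w_2 = 2.5, h_2 = 3, cx_3 = 2.5, cy_3 = 3.5, cz_3 = 3.5, r_3 = 1.5, cx_4 = 5.5, cy_4 = 3.5, cz_4 = 4, h_4 = 1.5, cx_5 = 3.5, cy_5 = 4.5, cz_5 = 1.5, w_5 = 2.5, h_5 = 2.5, cx_6 = 7, cy_6 = 5.5, cz_6 = 5.5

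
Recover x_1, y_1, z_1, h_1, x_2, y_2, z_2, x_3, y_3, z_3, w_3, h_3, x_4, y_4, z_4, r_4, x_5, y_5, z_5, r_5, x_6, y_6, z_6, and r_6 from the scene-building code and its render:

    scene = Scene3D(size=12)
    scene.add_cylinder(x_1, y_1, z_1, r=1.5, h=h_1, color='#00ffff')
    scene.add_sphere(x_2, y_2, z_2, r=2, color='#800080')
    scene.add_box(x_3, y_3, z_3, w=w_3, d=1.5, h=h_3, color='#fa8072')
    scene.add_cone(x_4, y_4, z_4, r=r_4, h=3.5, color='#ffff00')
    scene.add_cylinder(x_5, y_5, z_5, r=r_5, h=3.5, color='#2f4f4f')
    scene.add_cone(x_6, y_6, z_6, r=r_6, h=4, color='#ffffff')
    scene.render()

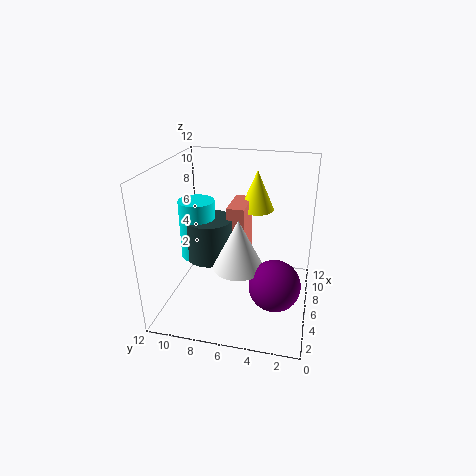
x_1 = 6; y_1 = 9.5; z_1 = 4; h_1 = 5; x_2 = 3.5; y_2 = 2.5; z_2 = 3.5; x_3 = 6; y_3 = 5.5; z_3 = 3.5; w_3 = 3.5; h_3 = 5; x_4 = 9; y_4 = 5; z_4 = 7.5; r_4 = 1.5; x_5 = 6; y_5 = 8.5; z_5 = 4; r_5 = 2; x_6 = 4; y_6 = 5.5; z_6 = 4.5; r_6 = 2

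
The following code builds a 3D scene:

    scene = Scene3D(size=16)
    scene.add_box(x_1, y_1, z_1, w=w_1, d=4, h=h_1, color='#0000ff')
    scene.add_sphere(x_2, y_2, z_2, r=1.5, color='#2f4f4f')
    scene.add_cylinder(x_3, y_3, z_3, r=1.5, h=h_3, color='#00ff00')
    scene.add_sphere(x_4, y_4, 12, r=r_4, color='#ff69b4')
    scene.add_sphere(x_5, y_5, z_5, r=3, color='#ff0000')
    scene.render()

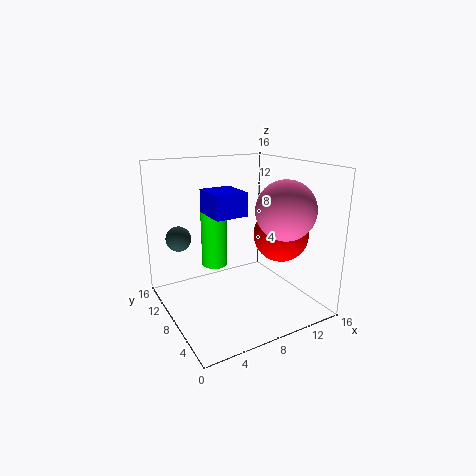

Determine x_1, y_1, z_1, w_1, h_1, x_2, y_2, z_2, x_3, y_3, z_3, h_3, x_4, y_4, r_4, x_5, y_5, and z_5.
x_1 = 4.5; y_1 = 6; z_1 = 11; w_1 = 3.5; h_1 = 2.5; x_2 = 3; y_2 = 13.5; z_2 = 7; x_3 = 6.5; y_3 = 11; z_3 = 4; h_3 = 7; x_4 = 10.5; y_4 = 3; r_4 = 3; x_5 = 12; y_5 = 5.5; z_5 = 8.5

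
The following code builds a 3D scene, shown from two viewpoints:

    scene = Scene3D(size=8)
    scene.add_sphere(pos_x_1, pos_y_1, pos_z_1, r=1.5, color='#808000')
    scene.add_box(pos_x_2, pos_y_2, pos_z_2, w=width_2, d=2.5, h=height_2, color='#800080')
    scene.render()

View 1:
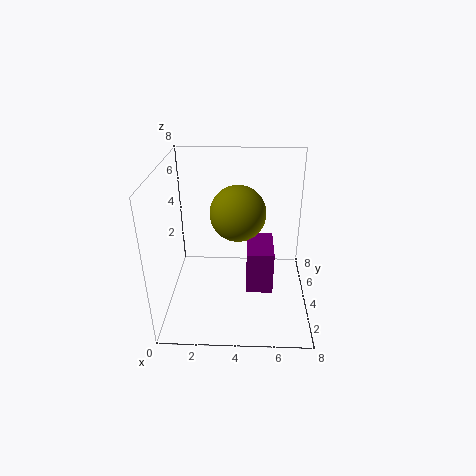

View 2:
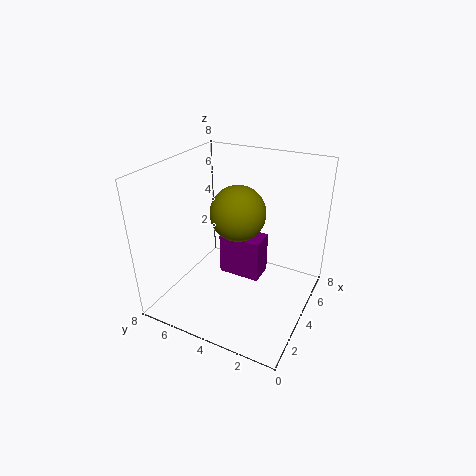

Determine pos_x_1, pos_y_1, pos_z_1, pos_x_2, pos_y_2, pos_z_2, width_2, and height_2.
pos_x_1 = 4; pos_y_1 = 4; pos_z_1 = 5.5; pos_x_2 = 4.5; pos_y_2 = 3; pos_z_2 = 1; width_2 = 1.5; height_2 = 2.5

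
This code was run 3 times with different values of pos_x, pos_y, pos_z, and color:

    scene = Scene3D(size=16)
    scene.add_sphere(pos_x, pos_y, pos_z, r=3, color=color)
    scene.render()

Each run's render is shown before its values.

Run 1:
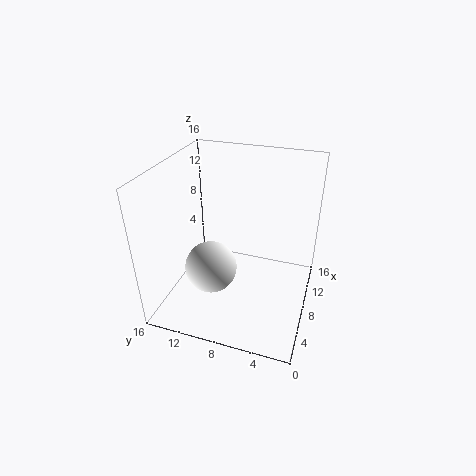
pos_x = 7; pos_y = 11; pos_z = 4; color = 'white'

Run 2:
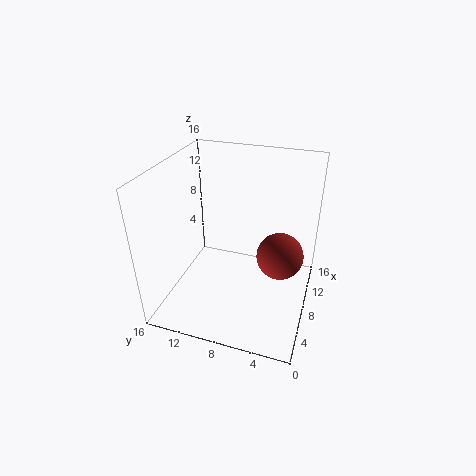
pos_x = 13; pos_y = 4; pos_z = 3; color = 'brown'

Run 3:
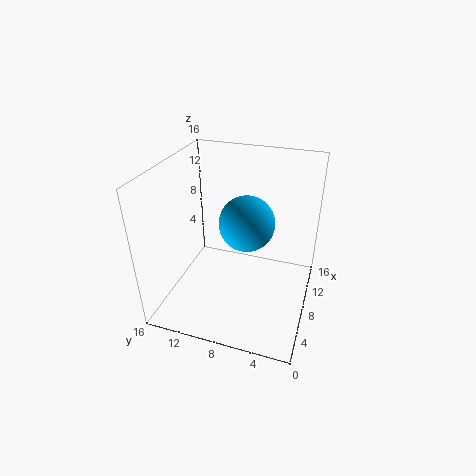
pos_x = 8; pos_y = 7; pos_z = 10; color = 'deepskyblue'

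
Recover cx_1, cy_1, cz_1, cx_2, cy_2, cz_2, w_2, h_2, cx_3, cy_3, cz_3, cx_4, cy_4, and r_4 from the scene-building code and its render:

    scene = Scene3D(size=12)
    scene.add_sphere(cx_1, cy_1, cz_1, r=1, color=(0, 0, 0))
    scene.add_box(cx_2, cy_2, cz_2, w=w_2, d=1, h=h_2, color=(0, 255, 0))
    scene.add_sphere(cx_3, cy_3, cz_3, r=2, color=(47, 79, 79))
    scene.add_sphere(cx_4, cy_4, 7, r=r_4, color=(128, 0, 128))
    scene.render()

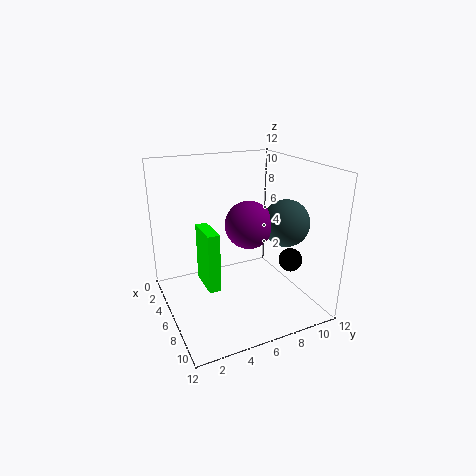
cx_1 = 8
cy_1 = 10
cz_1 = 4
cx_2 = 4
cy_2 = 3
cz_2 = 2
w_2 = 3
h_2 = 5
cx_3 = 7
cy_3 = 10
cz_3 = 7
cx_4 = 6
cy_4 = 7
r_4 = 2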